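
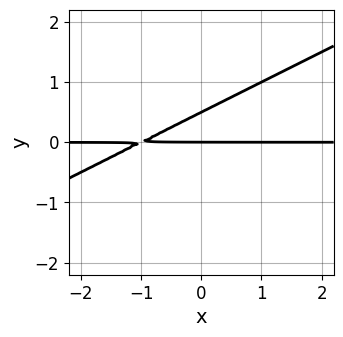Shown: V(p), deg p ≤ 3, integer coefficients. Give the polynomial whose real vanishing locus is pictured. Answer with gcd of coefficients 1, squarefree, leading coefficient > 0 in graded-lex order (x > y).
x*y - 2*y^2 + y

First, deg p = 2. A generic line meets the curve in up to 2 points.
Then, reading off the gridlines: it meets the y-axis at y = 0 (among the integer gridlines); every point of the x-axis in the box is on the curve.
Finally, assembling these constraints gives the stated polynomial.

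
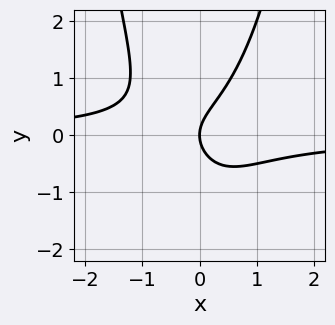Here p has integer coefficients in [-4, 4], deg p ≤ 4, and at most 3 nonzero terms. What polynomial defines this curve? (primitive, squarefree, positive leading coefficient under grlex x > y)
The degree is 3 — no degree-2 curve has this shape.
Observable constraints: one x-axis crossing is at x = 0; it meets the y-axis at y = 0 (among the integer gridlines).
The integer polynomial consistent with all of this is the stated p.

3*x^2*y - 2*y^2 + 2*x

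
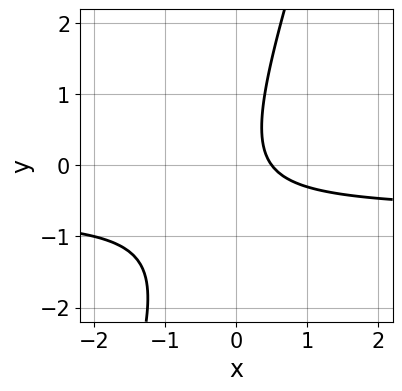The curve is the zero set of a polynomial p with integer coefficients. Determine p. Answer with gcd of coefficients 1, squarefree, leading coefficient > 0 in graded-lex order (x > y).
First, deg p = 2. The shape is more complex than any degree-1 curve.
Next, observable constraints: no y-intercept at any integer in the box.
Finally, solving for integer coefficients yields p as stated.

3*x*y - y^2 + 2*x - 1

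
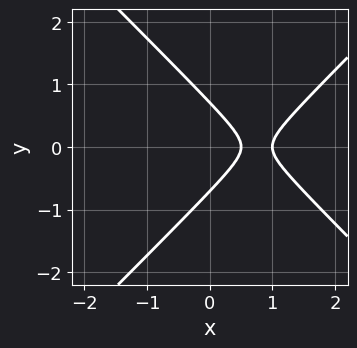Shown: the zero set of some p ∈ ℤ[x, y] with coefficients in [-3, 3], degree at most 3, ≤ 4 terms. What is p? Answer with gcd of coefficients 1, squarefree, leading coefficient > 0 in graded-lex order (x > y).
2*x^2 - 2*y^2 - 3*x + 1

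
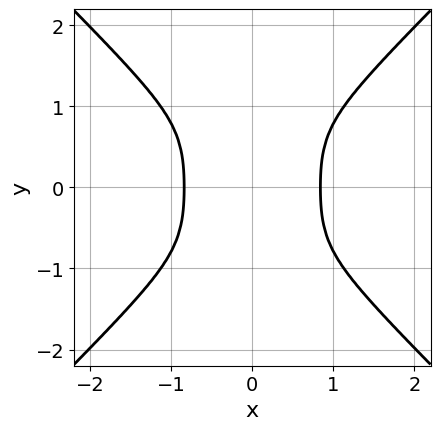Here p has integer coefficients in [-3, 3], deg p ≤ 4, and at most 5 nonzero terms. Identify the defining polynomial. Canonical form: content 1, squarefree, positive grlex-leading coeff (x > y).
2*x^4 - x^2*y^2 - y^4 - 1

First, degree: the shape is more complex than any degree-3 curve, so deg p = 4.
Next, symmetries: mirror symmetry y ↦ −y ⇒ only even powers of y; the x ↦ −x reflection is a symmetry, so x appears only in even powers.
Next, checking where it meets the axes: it misses every integer gridline on the y-axis.
Finally, putting this together gives p.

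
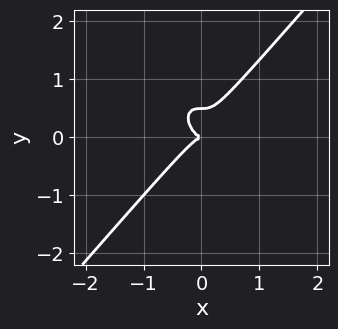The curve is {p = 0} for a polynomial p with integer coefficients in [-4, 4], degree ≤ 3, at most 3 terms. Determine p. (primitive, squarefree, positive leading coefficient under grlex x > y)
3*x^3 - 2*y^3 + y^2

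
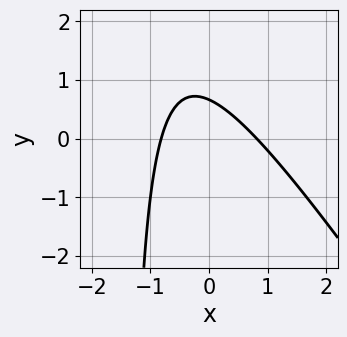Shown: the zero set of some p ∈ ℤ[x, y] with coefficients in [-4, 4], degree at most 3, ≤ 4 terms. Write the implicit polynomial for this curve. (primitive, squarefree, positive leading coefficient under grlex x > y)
1. The degree is 2 — a generic line meets the curve in up to 2 points.
2. Matching integer coefficients to the picture gives p.

3*x^2 + 2*x*y + 3*y - 2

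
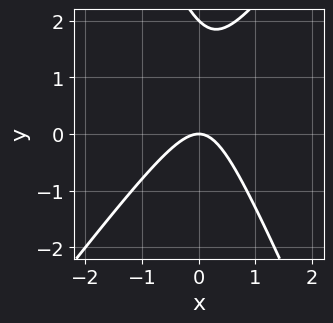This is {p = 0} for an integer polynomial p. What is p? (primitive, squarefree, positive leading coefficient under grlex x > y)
3*x^2 - x*y - y^2 + 2*y

1. The degree is 2 — a generic line meets the curve in up to 2 points.
2. From the axis intercepts and sections: it crosses the x-axis at the gridline x = 0; among the integer gridlines, it crosses the y-axis at y ∈ {0, 2}.
3. Assembling these constraints gives the stated polynomial.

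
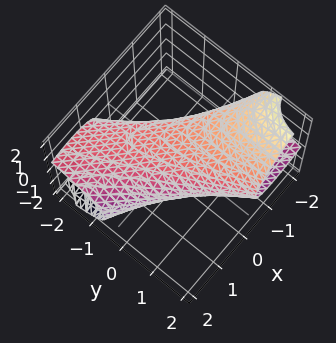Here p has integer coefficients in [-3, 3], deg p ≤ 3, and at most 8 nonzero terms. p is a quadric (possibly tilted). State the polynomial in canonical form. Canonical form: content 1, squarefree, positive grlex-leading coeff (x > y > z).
1. The degree is 2 — the shape is more complex than any degree-1 surface.
2. Checking where it meets the axes: the x-axis gridline crossings are at x ∈ {-1, 1}.
3. Together with the visible shape, these determine p as stated.

2*x^2 + 3*x*y + 3*x*z + y^2 + 3*z^2 - 2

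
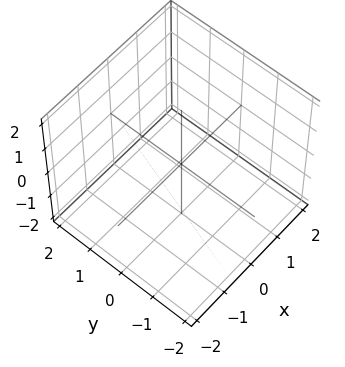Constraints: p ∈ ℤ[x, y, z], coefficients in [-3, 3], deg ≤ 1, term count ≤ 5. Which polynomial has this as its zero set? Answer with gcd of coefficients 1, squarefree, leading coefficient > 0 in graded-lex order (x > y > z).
(a) deg p = 1.
(b) From the axis intercepts and sections: it meets the y-axis at y = 2 (among the integer gridlines); one z-axis crossing is at z = -2.
(c) Matching integer coefficients to the picture gives p.

3*x - y + z + 2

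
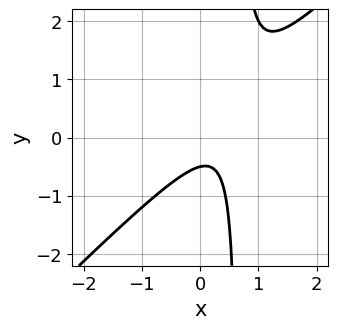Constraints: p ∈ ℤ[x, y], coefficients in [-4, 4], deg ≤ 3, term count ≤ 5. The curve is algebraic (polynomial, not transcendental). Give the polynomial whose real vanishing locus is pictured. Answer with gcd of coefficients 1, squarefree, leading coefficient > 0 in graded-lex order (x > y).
3*x^2 - 3*x*y - 2*x + 2*y + 1

First, the degree is 2 — the shape is more complex than any degree-1 curve.
Then, against the integer gridlines: the curve avoids every integer x-axis point in the box.
Finally, solving for integer coefficients yields p as stated.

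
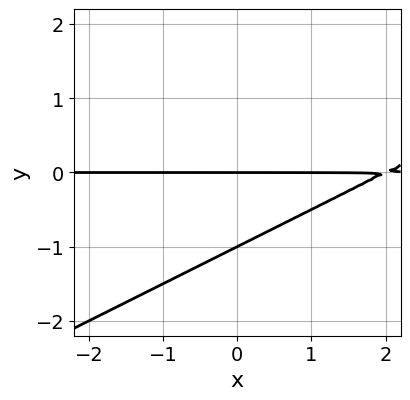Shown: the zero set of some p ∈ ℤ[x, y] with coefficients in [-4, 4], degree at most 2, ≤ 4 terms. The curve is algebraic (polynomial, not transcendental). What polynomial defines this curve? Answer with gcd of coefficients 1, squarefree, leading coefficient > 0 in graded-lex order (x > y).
x*y - 2*y^2 - 2*y

(a) Degree: no degree-1 curve has this shape, so deg p = 2.
(b) From the visible intercepts: every point of the x-axis in the box is on the curve; the y-axis gridline crossings are at y ∈ {-1, 0}.
(c) Fitting integer coefficients to these (and the overall shape) gives p.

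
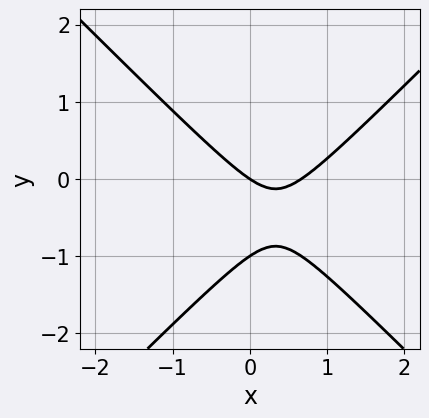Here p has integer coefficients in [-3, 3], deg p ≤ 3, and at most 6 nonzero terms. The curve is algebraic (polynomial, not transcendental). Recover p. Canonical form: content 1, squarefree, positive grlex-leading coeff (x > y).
1. Degree: no degree-1 curve has this shape, so deg p = 2.
2. Reading off the gridlines: among the integer gridlines, it crosses the y-axis at y ∈ {-1, 0}; it crosses the x-axis at the gridline x = 0.
3. Matching integer coefficients to the picture gives p.

3*x^2 - 3*y^2 - 2*x - 3*y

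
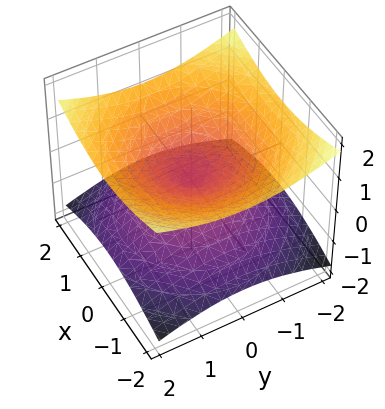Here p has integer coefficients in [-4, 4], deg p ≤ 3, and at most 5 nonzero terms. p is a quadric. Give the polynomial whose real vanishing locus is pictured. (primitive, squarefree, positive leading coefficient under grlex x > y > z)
x^2 + y^2 - 3*z^2

1. Degree: two nappes meeting at a single point; a quadric, so deg p = 2.
2. Symmetries: the surface is invariant under rotation about z: p = q(x² + y², z); it's symmetric under z → −z, forcing even powers of z.
3. From the visible intercepts: it crosses the z-axis at the gridline z = 0; it crosses the y-axis at the gridline y = 0.
4. Putting this together gives p.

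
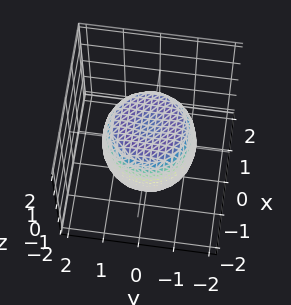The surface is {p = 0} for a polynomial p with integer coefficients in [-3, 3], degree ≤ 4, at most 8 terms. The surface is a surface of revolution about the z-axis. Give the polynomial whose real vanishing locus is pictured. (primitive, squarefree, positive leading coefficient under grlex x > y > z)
x^4 + 2*x^2*y^2 + y^4 - x^2 - y^2 + z^2 - 1

1. The degree is 4 — the shape is more complex than any degree-3 surface.
2. Symmetry: the z-axis is an axis of rotation, so x and y enter only as x² + y².
3. From the axis intercepts and sections: the z-axis gridline crossings are at z ∈ {-1, 1}; a circular section at z = 1 has radius exactly 1.
4. The integer polynomial consistent with all of this is the stated p.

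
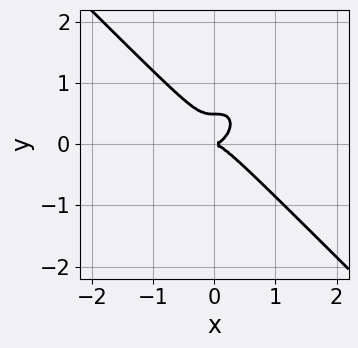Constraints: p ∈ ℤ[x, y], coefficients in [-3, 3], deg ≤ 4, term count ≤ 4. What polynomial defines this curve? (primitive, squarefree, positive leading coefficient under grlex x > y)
2*x^3 + 2*y^3 - y^2

(a) deg p = 3.
(b) From the visible intercepts: one x-axis crossing is at x = 0; it meets the y-axis at y = 0 (among the integer gridlines).
(c) Matching integer coefficients to the picture gives p.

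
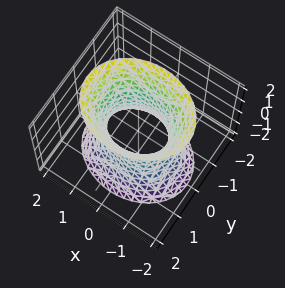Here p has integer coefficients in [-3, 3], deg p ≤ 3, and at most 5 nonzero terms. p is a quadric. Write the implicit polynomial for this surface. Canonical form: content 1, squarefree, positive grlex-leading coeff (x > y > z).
(a) The degree is 2 — an hourglass — one-sheet hyperboloid; a quadric.
(b) Symmetries: the y ↦ −y reflection is a symmetry, so y appears only in even powers; the z ↦ −z reflection is a symmetry, so z appears only in even powers; the x ↦ −x reflection is a symmetry, so x appears only in even powers.
(c) From the axis intercepts and sections: it misses every integer gridline on the z-axis; the x-axis gridline crossings are at x ∈ {-1, 1}.
(d) Together with the visible shape, these determine p as stated.

2*x^2 + 3*y^2 - z^2 - 2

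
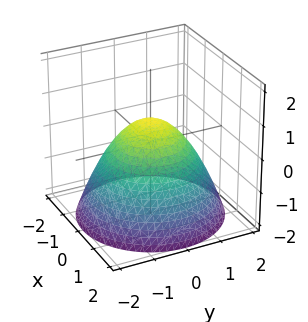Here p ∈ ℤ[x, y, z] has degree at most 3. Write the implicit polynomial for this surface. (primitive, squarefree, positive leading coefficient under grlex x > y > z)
Degree: no degree-1 surface has this shape, so deg p = 2.
By symmetry, the z-axis is an axis of rotation, so x and y enter only as x² + y².
Checking where it meets the axes: the x-axis gridline crossings are at x ∈ {-1, 1}; a circular section at z = 0 has radius exactly 1.
Assembling these constraints gives the stated polynomial.

2*x^2 + 2*y^2 + 3*z - 2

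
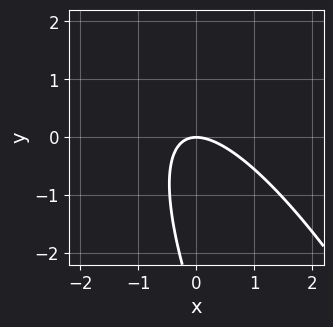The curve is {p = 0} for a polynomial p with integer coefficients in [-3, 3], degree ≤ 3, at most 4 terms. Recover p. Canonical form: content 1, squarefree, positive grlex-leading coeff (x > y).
3*x^2 + 3*x*y + y^2 + 3*y

1. The degree is 2 — the shape is more complex than any degree-1 curve.
2. Reading off the gridlines: one x-axis crossing is at x = 0; it meets the y-axis at y = 0 (among the integer gridlines).
3. The integer polynomial consistent with all of this is the stated p.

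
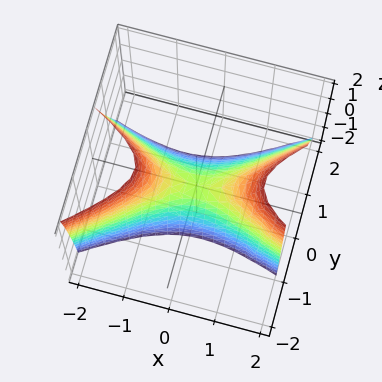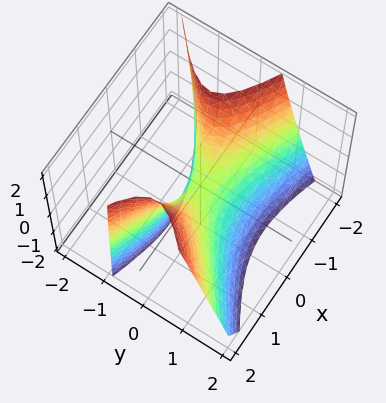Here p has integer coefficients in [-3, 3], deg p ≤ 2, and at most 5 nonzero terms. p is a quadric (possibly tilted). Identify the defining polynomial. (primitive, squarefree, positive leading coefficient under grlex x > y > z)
x^2 + x*y - 3*y^2 - y*z - z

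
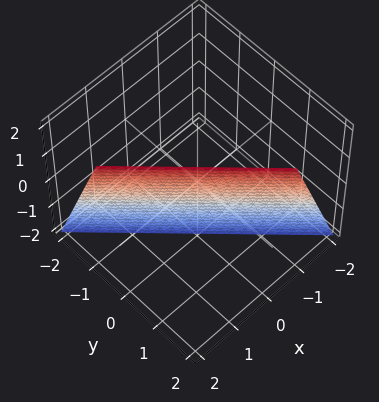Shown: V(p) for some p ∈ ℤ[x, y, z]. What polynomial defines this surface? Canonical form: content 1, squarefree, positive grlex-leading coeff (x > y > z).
3*x + 3*y - z - 2

First, the degree is 1 — every cross-section is a straight line — this is a plane.
Then, reading off the gridlines: one z-axis crossing is at z = -2.
Finally, matching integer coefficients to the picture gives p.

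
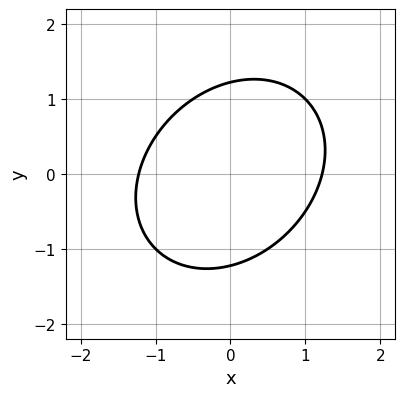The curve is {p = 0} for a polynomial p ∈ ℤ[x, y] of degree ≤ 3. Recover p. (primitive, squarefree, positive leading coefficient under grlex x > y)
1. Degree: the shape is more complex than any degree-1 curve, so deg p = 2.
2. Putting this together gives p.

2*x^2 - x*y + 2*y^2 - 3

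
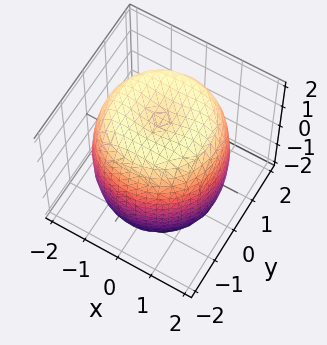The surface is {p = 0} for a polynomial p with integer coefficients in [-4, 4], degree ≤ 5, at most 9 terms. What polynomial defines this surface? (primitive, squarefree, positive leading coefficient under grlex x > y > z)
x^4 + 2*x^2*y^2 + y^4 - 2*x^2 - 2*y^2 + z^2 - 3

(a) Degree: no degree-3 surface has this shape, so deg p = 4.
(b) By symmetry, the z-axis is an axis of rotation, so x and y enter only as x² + y².
(c) Reading off the gridlines: a circular section at z = 1 has radius between 1 and 2.
(d) The integer polynomial consistent with all of this is the stated p.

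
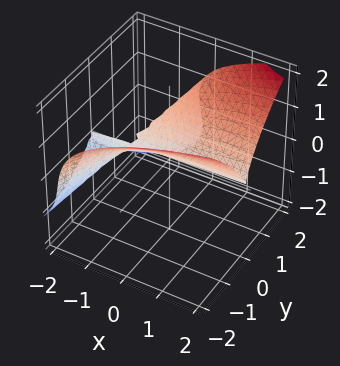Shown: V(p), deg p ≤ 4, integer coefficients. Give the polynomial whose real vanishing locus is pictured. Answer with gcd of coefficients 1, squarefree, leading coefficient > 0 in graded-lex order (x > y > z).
3*x*y^2 - y^3 - 3*z^3 + 3*y^2 + y*z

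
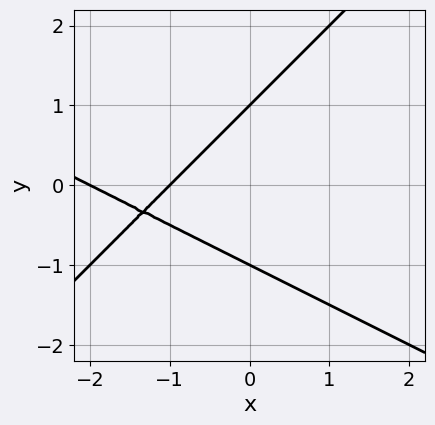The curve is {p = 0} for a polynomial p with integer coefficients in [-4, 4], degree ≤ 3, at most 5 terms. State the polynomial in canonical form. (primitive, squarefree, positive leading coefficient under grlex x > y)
x^2 + x*y - 2*y^2 + 3*x + 2

1. Degree: the shape is more complex than any degree-1 curve, so deg p = 2.
2. Checking where it meets the axes: among the integer gridlines, it crosses the y-axis at y ∈ {-1, 1}; the x-axis gridline crossings are at x ∈ {-2, -1}.
3. Solving for integer coefficients yields p as stated.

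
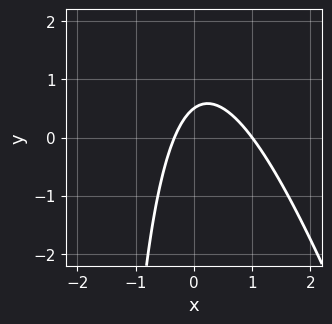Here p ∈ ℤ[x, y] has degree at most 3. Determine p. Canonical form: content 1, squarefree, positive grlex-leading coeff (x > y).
First, degree: the shape is more complex than any degree-1 curve, so deg p = 2.
Then, checking where it meets the axes: it meets the x-axis at x = 1 (among the integer gridlines).
Finally, assembling these constraints gives the stated polynomial.

3*x^2 + x*y - 2*x + 2*y - 1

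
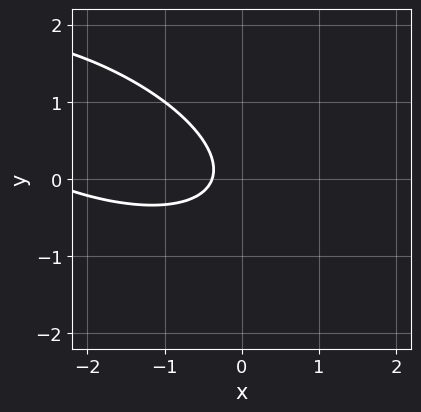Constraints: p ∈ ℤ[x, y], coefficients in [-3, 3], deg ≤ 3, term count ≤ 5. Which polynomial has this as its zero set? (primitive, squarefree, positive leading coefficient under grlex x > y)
x^2 + 2*x*y + 3*y^2 + 3*x + 1

1. deg p = 2. No degree-1 curve has this shape.
2. Against the integer gridlines: no y-intercept at any integer in the box.
3. Assembling these constraints gives the stated polynomial.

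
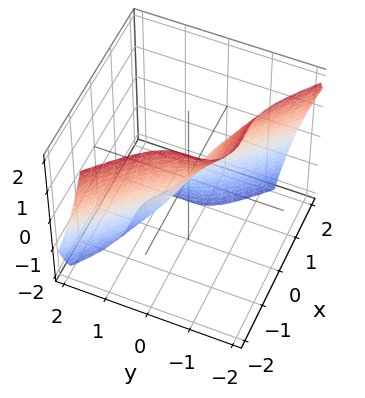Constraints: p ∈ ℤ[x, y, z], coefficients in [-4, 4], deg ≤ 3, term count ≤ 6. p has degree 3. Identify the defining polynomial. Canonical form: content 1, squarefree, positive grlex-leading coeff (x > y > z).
2*x^3 + 3*y^3 + 2*y^2*z + 2*y + z

(a) The degree is 3 — a generic line meets the surface in up to 3 points.
(b) Checking where it meets the axes: it meets the y-axis at y = 0 (among the integer gridlines); it crosses the z-axis at the gridline z = 0; it crosses the x-axis at the gridline x = 0.
(c) Putting this together gives p.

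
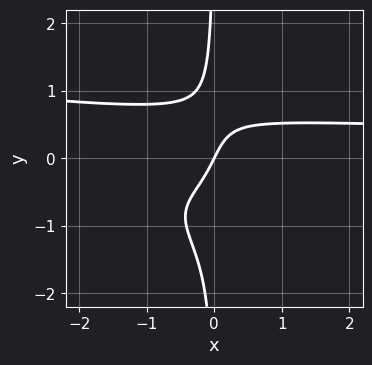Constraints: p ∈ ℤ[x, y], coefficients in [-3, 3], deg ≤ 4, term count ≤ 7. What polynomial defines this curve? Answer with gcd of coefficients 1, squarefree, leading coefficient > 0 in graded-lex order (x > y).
x^2*y^2 + 3*x*y^3 + 3*x*y^2 - 2*x + y

(a) deg p = 4. The shape is more complex than any degree-3 curve.
(b) From the axis intercepts and sections: one x-axis crossing is at x = 0; it meets the y-axis at y = 0 (among the integer gridlines).
(c) Solving for integer coefficients yields p as stated.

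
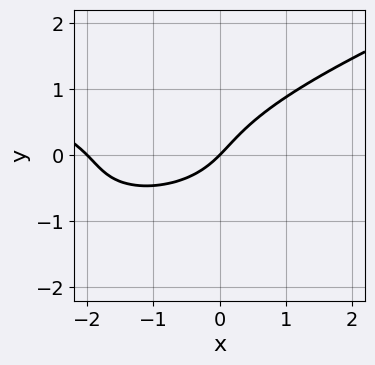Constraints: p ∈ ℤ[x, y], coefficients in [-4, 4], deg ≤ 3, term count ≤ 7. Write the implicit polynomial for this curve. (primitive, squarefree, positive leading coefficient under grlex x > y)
x*y^2 - 3*y^3 + x^2 + 2*x - 2*y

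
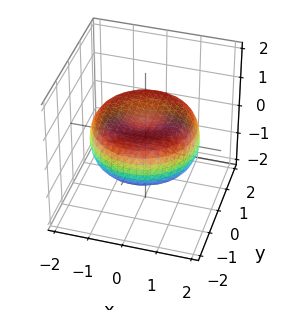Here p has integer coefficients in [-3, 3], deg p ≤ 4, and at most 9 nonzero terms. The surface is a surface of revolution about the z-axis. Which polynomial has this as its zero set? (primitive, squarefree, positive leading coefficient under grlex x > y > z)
(a) deg p = 4. A generic line meets the surface in up to 4 points.
(b) Symmetry: every cross-section ⟂ z is a circle, so x, y appear only via x² + y².
(c) Against the integer gridlines: a circular section at z = 0 has radius between 1 and 2.
(d) These observations pin down the coefficients.

x^4 + 2*x^2*y^2 + y^4 - 2*x^2 - 2*y^2 + 3*z^2 - 1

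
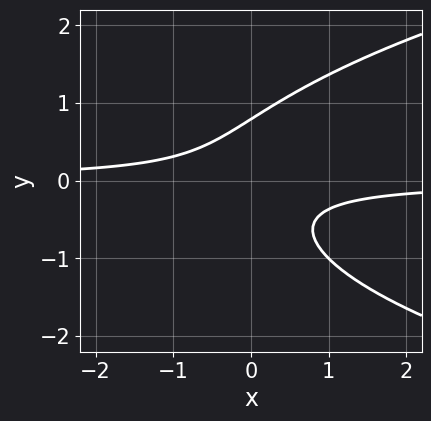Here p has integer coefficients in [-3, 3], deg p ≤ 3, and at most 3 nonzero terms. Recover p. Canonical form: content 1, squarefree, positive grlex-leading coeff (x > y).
1. Degree: the shape is more complex than any degree-2 curve, so deg p = 3.
2. Observable constraints: the curve avoids every integer x-axis point in the box.
3. Assembling these constraints gives the stated polynomial.

2*y^3 - 3*x*y - 1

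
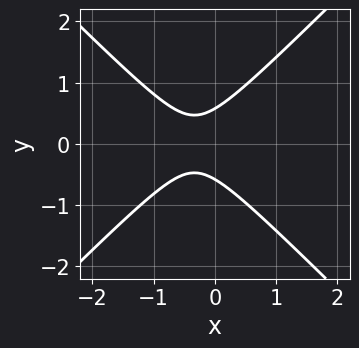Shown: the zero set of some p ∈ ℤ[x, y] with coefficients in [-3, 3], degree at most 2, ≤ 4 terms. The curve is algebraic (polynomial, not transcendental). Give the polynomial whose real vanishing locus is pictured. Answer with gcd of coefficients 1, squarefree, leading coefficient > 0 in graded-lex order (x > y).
3*x^2 - 3*y^2 + 2*x + 1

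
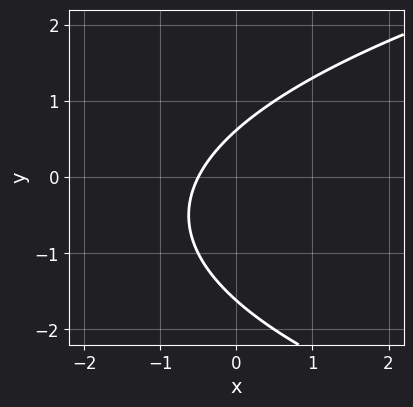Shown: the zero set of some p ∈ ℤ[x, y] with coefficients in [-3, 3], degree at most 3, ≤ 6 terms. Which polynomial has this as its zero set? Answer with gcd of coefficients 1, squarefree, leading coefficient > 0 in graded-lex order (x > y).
y^2 - 2*x + y - 1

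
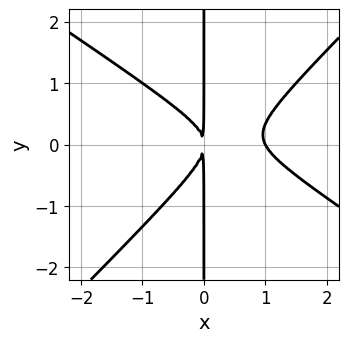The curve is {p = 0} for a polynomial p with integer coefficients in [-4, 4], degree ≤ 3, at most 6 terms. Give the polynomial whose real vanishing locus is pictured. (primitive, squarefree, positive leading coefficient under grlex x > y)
The degree is 3 — the shape is more complex than any degree-2 curve.
From the axis intercepts and sections: the visible y-axis segment lies entirely on the curve; it meets the x-axis at x = 1 (among the integer gridlines).
Together with the visible shape, these determine p as stated.

2*x^3 + x^2*y - 3*x*y^2 - 2*x^2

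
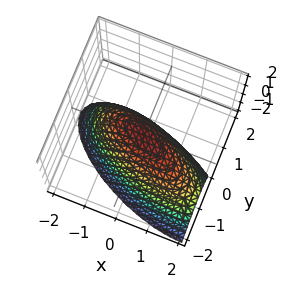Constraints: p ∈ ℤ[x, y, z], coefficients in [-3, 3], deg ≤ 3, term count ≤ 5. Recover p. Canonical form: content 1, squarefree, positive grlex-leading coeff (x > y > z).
x^2 + 2*x*y + 3*y^2 - y*z + 2*z

First, the degree is 2 — a generic line meets the surface in up to 2 points.
Then, reading off the gridlines: one x-axis crossing is at x = 0; it meets the z-axis at z = 0 (among the integer gridlines); it meets the y-axis at y = 0 (among the integer gridlines).
Finally, these observations pin down the coefficients.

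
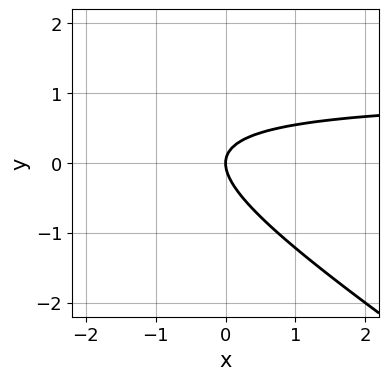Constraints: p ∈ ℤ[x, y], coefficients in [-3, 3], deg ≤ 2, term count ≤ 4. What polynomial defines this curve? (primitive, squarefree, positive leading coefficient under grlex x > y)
2*x*y + 3*y^2 - 2*x

(a) deg p = 2. No degree-1 curve has this shape.
(b) Observable constraints: it meets the x-axis at x = 0 (among the integer gridlines); it meets the y-axis at y = 0 (among the integer gridlines).
(c) Assembling these constraints gives the stated polynomial.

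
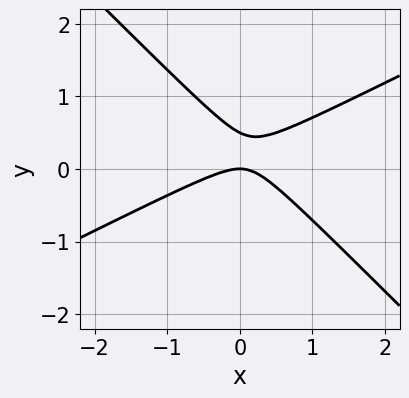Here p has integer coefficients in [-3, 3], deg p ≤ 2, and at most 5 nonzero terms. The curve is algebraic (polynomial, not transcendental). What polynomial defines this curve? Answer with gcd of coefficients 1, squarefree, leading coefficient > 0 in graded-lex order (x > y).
x^2 - x*y - 2*y^2 + y

(a) The degree is 2 — no degree-1 curve has this shape.
(b) Against the integer gridlines: it crosses the y-axis at the gridline y = 0; one x-axis crossing is at x = 0.
(c) Putting this together gives p.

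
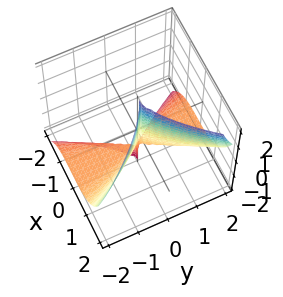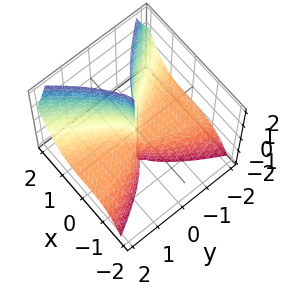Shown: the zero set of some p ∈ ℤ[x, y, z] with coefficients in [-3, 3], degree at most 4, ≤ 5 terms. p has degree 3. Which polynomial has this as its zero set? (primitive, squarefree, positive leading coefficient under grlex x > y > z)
deg p = 3. No degree-2 surface has this shape.
Against the integer gridlines: it crosses the x-axis at the gridline x = 0; the visible z-axis segment lies entirely on the surface; it crosses the y-axis at the gridline y = 0.
Matching integer coefficients to the picture gives p.

x^3 - y^2*z - y^2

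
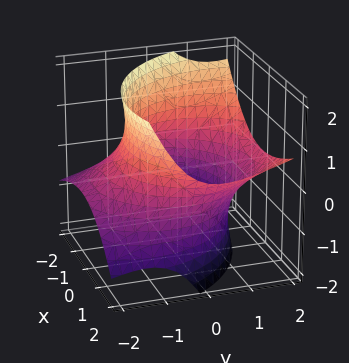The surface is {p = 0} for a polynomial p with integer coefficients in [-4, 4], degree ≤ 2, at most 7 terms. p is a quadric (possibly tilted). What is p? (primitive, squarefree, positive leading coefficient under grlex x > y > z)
First, degree: no degree-1 surface has this shape, so deg p = 2.
Then, checking where it meets the axes: it misses every integer gridline on the z-axis.
Finally, putting this together gives p.

x^2 - x*z + y^2 - 2*y*z - z^2 - 3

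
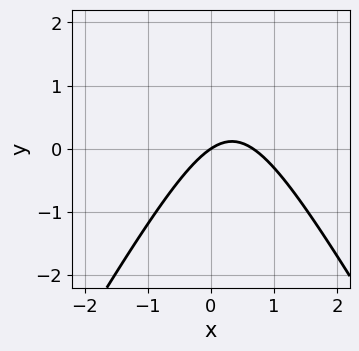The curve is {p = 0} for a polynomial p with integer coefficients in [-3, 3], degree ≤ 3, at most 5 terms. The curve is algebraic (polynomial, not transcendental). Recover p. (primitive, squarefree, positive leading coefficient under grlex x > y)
(a) deg p = 2. A generic line meets the curve in up to 2 points.
(b) Reading off the gridlines: it meets the y-axis at y = 0 (among the integer gridlines); it crosses the x-axis at the gridline x = 0.
(c) Assembling these constraints gives the stated polynomial.

3*x^2 - y^2 - 2*x + 3*y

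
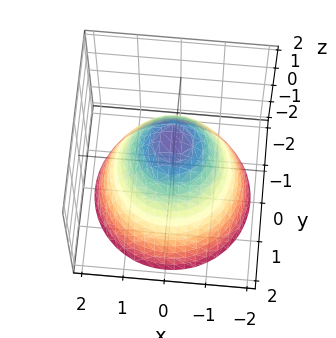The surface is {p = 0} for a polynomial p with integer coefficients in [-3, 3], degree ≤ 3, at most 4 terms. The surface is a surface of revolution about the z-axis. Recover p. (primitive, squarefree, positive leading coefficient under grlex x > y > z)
(a) deg p = 2. No degree-1 surface has this shape.
(b) By symmetry, the surface is invariant under rotation about z: p = q(x² + y², z).
(c) From the visible intercepts: a circular section at z = 0 has radius between 1 and 2.
(d) Assembling these constraints gives the stated polynomial.

2*x^2 + 2*y^2 + 2*z - 3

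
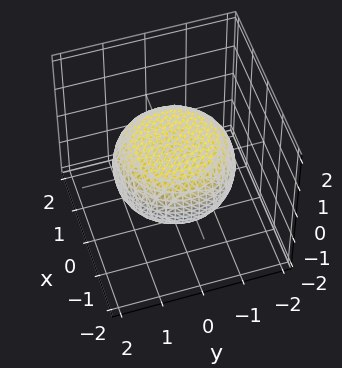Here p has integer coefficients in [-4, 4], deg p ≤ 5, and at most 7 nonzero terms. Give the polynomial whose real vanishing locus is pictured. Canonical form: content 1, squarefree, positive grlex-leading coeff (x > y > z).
x^4 + 2*x^2*y^2 + y^4 - x^2 - y^2 + 3*z^2 - 2

First, deg p = 4. A generic line meets the surface in up to 4 points.
Next, symmetries: rotational symmetry about the z-axis ⇒ p depends on x, y only through x² + y².
Next, reading off the gridlines: a circular section at z = 0 has radius between 1 and 2.
Finally, matching integer coefficients to the picture gives p.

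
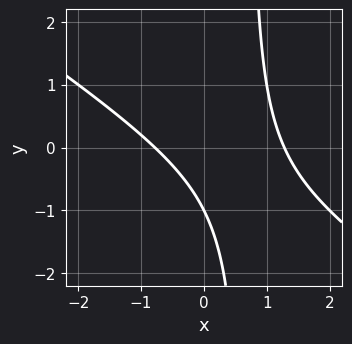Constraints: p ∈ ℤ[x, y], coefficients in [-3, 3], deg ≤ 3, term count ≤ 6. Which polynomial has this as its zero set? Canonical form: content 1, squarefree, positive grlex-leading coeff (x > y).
Degree: the shape is more complex than any degree-1 curve, so deg p = 2.
Against the integer gridlines: it crosses the y-axis at the gridline y = -1.
Assembling these constraints gives the stated polynomial.

2*x^2 + 3*x*y - x - 2*y - 2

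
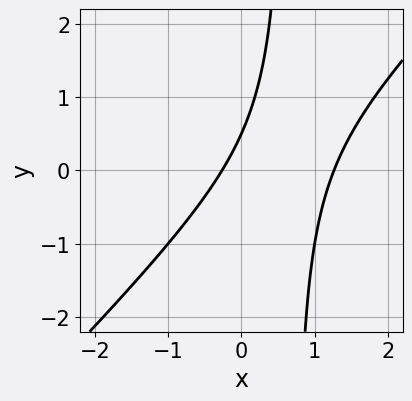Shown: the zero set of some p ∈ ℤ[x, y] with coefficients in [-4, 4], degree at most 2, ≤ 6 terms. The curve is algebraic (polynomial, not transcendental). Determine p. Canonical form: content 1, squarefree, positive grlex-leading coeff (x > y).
1. Degree: a generic line meets the curve in up to 2 points, so deg p = 2.
2. Solving for integer coefficients yields p as stated.

3*x^2 - 3*x*y - 3*x + 2*y - 1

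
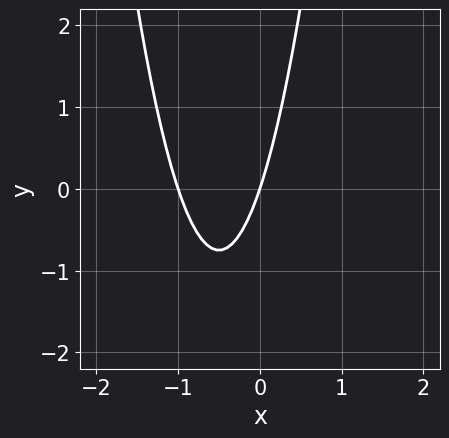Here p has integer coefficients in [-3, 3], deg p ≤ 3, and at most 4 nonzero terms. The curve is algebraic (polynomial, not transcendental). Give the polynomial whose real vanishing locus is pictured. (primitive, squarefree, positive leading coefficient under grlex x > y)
3*x^2 + 3*x - y

Degree: a generic line meets the curve in up to 2 points, so deg p = 2.
From the axis intercepts and sections: the x-axis gridline crossings are at x ∈ {-1, 0}; it crosses the y-axis at the gridline y = 0.
Matching integer coefficients to the picture gives p.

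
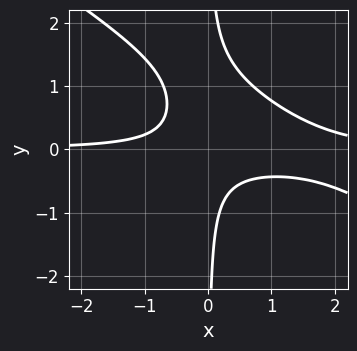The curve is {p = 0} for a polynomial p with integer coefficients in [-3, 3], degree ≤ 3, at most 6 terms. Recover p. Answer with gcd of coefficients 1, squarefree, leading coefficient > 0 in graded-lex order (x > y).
First, the degree is 3 — a generic line meets the curve in up to 3 points.
Then, against the integer gridlines: it misses every integer gridline on the y-axis; no x-intercept at any integer in the box.
Finally, solving for integer coefficients yields p as stated.

2*x^2*y + 3*x*y^2 - 3*x*y - 1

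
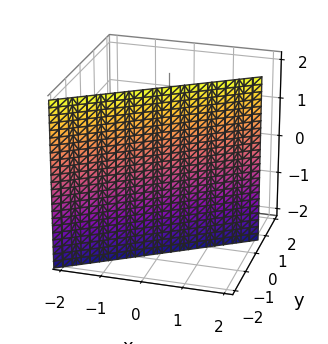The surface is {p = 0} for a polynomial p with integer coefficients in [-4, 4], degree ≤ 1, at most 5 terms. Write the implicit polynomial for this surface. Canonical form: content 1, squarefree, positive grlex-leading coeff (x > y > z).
2*x - 3*y - 2

First, degree: the surface is flat (a plane), so deg p = 1.
Next, from the visible intercepts: no z-intercept at any integer in the box; one x-axis crossing is at x = 1.
Finally, fitting integer coefficients to these (and the overall shape) gives p.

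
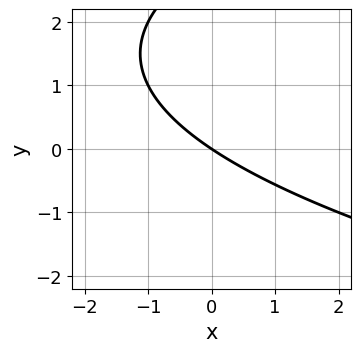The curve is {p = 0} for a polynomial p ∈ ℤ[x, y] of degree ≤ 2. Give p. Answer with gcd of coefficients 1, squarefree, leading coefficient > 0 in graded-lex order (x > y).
y^2 - 2*x - 3*y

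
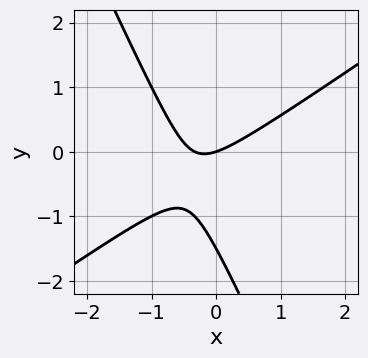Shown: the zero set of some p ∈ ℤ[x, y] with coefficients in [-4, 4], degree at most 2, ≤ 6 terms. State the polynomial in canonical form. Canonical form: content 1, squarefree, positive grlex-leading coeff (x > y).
3*x^2 - 3*x*y - 2*y^2 + x - 3*y

The degree is 2 — the shape is more complex than any degree-1 curve.
Reading off the gridlines: it meets the x-axis at x = 0 (among the integer gridlines); it meets the y-axis at y = 0 (among the integer gridlines).
Putting this together gives p.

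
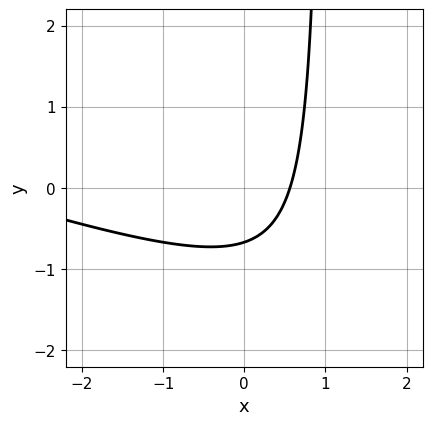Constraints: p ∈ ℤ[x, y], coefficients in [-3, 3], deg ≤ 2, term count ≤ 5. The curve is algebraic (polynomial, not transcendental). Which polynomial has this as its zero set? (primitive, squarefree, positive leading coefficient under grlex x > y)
x^2 + 3*x*y + 3*x - 3*y - 2

The degree is 2 — no degree-1 curve has this shape.
Putting this together gives p.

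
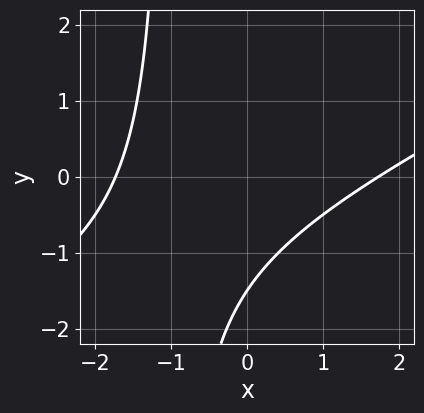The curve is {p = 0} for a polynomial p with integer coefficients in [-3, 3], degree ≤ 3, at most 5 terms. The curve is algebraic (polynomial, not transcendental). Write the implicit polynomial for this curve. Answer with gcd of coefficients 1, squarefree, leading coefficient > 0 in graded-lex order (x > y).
x^2 - 2*x*y - 2*y - 3

deg p = 2. No degree-1 curve has this shape.
Matching integer coefficients to the picture gives p.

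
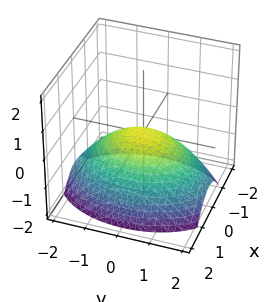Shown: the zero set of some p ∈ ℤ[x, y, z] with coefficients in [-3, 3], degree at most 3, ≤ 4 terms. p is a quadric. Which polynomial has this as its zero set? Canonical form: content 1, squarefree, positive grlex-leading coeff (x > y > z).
2*x^2 + y^2 + 3*z

First, the degree is 2 — a single bowl opening along one axis; a quadric.
Then, symmetries: it's symmetric under x → −x, forcing even powers of x; the y ↦ −y reflection is a symmetry, so y appears only in even powers.
Then, observable constraints: one z-axis crossing is at z = 0; it crosses the y-axis at the gridline y = 0.
Finally, together with the visible shape, these determine p as stated.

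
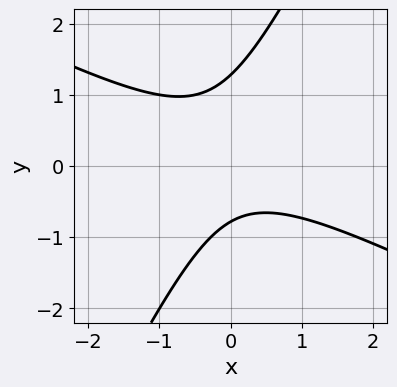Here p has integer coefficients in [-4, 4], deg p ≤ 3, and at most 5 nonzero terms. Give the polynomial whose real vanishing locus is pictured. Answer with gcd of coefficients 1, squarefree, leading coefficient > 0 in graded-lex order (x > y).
(a) The degree is 2 — the shape is more complex than any degree-1 curve.
(b) From the visible intercepts: it misses every integer gridline on the x-axis.
(c) Assembling these constraints gives the stated polynomial.

2*x^2 + 3*x*y - 2*y^2 + y + 2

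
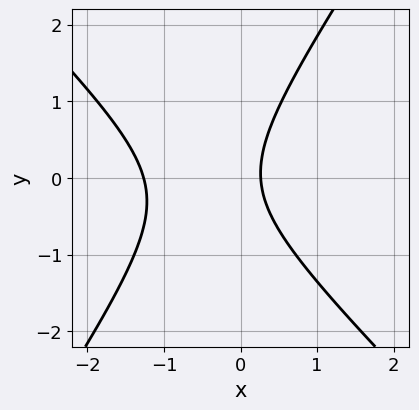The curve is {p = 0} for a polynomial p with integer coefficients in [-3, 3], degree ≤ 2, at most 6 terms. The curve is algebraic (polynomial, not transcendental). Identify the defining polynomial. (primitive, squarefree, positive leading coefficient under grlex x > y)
3*x^2 + x*y - 2*y^2 + 3*x - 1

(a) The degree is 2 — a generic line meets the curve in up to 2 points.
(b) Observable constraints: it misses every integer gridline on the y-axis.
(c) Together with the visible shape, these determine p as stated.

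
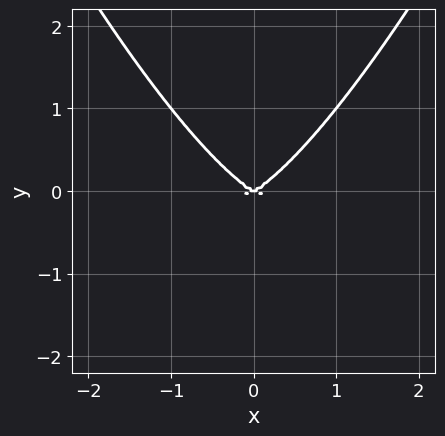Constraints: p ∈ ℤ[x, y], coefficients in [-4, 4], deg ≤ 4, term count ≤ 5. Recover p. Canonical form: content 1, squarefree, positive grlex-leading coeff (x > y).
2*x^4 + x^2*y - 3*y^3

First, the degree is 4 — no degree-3 curve has this shape.
Then, symmetries: the x ↦ −x reflection is a symmetry, so x appears only in even powers.
Then, reading off the gridlines: one x-axis crossing is at x = 0; it crosses the y-axis at the gridline y = 0.
Finally, assembling these constraints gives the stated polynomial.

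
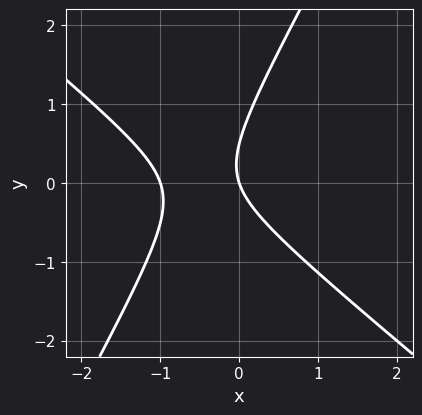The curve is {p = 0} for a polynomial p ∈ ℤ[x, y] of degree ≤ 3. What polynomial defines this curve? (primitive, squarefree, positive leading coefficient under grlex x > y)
3*x^2 + 2*x*y - 2*y^2 + 3*x + y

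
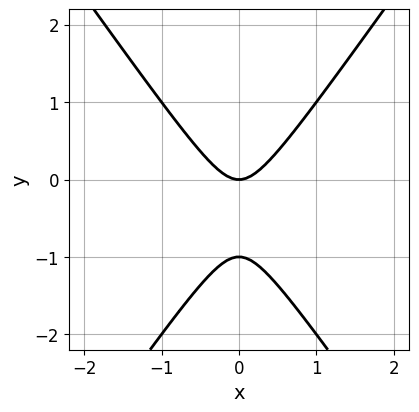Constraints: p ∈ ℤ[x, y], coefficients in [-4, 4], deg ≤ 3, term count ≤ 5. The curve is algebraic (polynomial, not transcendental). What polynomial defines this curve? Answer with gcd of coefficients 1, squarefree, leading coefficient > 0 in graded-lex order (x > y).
First, degree: no degree-1 curve has this shape, so deg p = 2.
Next, symmetries: mirror symmetry x ↦ −x ⇒ only even powers of x.
Next, from the axis intercepts and sections: one x-axis crossing is at x = 0; among the integer gridlines, it crosses the y-axis at y ∈ {-1, 0}.
Finally, putting this together gives p.

2*x^2 - y^2 - y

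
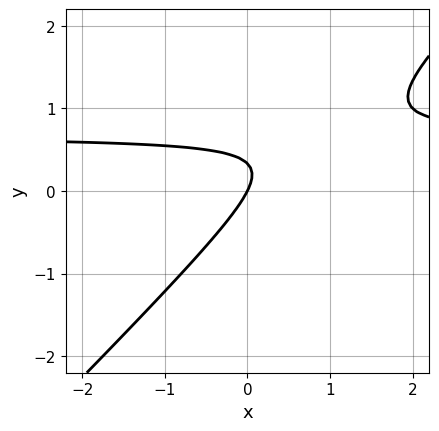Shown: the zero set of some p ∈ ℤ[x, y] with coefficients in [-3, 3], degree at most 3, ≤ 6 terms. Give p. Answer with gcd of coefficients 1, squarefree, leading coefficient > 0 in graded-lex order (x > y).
3*x*y - 3*y^2 - 2*x + y

The degree is 2 — the shape is more complex than any degree-1 curve.
Reading off the gridlines: one x-axis crossing is at x = 0; it crosses the y-axis at the gridline y = 0.
Matching integer coefficients to the picture gives p.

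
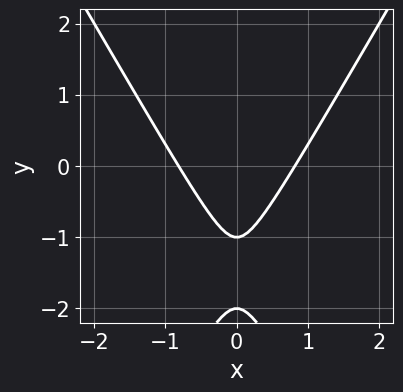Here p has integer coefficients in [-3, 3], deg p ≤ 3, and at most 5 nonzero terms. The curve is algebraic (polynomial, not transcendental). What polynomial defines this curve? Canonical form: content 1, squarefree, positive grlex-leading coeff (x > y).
deg p = 2. No degree-1 curve has this shape.
Symmetries: the x ↦ −x reflection is a symmetry, so x appears only in even powers.
Reading off the gridlines: among the integer gridlines, it crosses the y-axis at y ∈ {-2, -1}.
The integer polynomial consistent with all of this is the stated p.

3*x^2 - y^2 - 3*y - 2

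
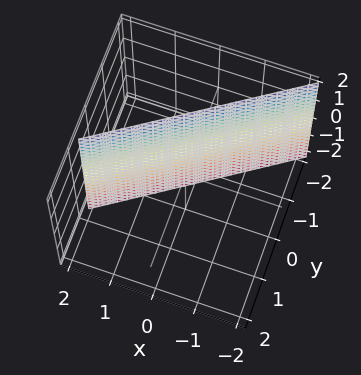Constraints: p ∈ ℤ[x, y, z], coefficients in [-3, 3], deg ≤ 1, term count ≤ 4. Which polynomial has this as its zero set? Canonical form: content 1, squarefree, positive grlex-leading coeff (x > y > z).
2*x - 3*y - 2

1. The degree is 1 — the surface is flat (a plane).
2. Checking where it meets the axes: it misses every integer gridline on the z-axis; one x-axis crossing is at x = 1.
3. Solving for integer coefficients yields p as stated.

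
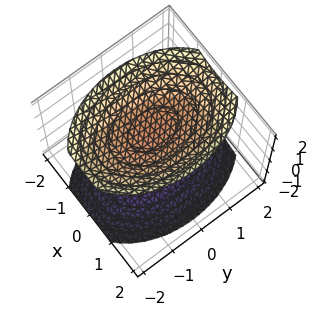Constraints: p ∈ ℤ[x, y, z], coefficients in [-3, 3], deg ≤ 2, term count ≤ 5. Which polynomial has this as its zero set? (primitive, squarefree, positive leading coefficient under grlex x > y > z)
2*x^2 + y^2 - 2*z^2 + 3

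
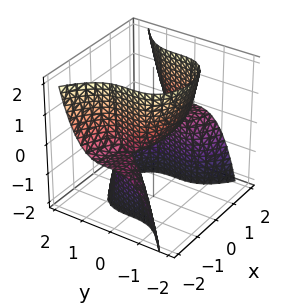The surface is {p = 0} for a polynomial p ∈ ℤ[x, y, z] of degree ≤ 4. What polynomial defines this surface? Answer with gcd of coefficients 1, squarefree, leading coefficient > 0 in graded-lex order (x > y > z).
2*x^2*z - 3*y^3 - 3*z

First, deg p = 3.
Then, from the axis intercepts and sections: every point of the x-axis in the box is on the surface; it crosses the y-axis at the gridline y = 0.
Finally, fitting integer coefficients to these (and the overall shape) gives p.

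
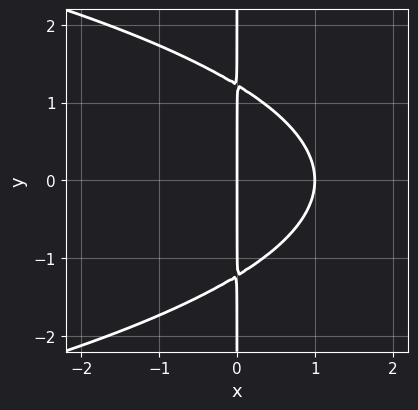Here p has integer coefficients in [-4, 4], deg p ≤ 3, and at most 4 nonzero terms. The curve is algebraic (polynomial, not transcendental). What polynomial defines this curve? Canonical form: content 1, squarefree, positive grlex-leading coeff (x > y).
2*x*y^2 + 3*x^2 - 3*x

First, deg p = 3. No degree-2 curve has this shape.
Next, symmetries: it's symmetric under y → −y, forcing even powers of y.
Then, from the axis intercepts and sections: among the integer gridlines, it crosses the x-axis at x ∈ {0, 1}; the visible y-axis segment lies entirely on the curve.
Finally, matching integer coefficients to the picture gives p.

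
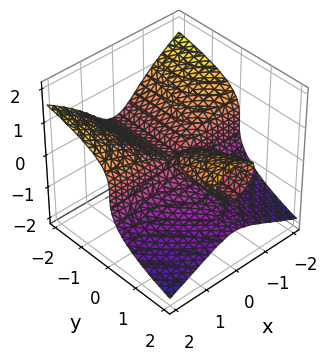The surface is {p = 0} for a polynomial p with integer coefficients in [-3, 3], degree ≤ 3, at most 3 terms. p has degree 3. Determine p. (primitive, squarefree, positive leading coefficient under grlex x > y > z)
1. Degree: the shape is more complex than any degree-2 surface, so deg p = 3.
2. From the visible intercepts: one z-axis crossing is at z = 0; every point of the y-axis in the box is on the surface.
3. Fitting integer coefficients to these (and the overall shape) gives p.

x^2*y + 2*z^3 - y*z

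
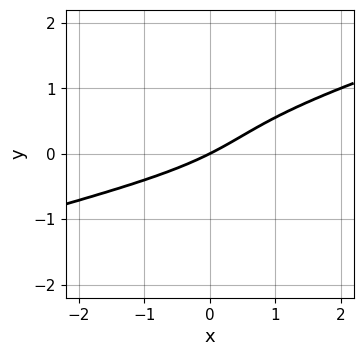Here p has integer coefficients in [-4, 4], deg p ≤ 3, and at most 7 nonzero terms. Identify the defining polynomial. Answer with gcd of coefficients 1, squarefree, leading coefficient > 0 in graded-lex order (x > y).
(a) deg p = 3.
(b) From the visible intercepts: one x-axis crossing is at x = 0; one y-axis crossing is at y = 0.
(c) These observations pin down the coefficients.

x*y^2 - 3*y^3 + y^2 + x - 2*y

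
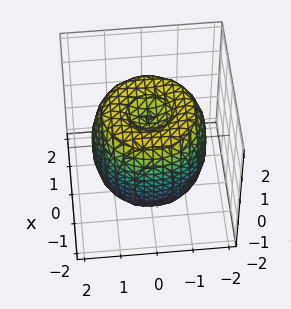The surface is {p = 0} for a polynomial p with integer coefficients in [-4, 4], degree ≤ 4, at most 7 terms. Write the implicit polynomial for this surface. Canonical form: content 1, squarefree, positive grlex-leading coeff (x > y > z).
First, deg p = 4. A generic line meets the surface in up to 4 points.
Then, by symmetry, the z-axis is an axis of rotation, so x and y enter only as x² + y².
Next, checking where it meets the axes: among the integer gridlines, it crosses the z-axis at z ∈ {-1, 1}; a circular section at z = -1 has radius between 1 and 2.
Finally, matching integer coefficients to the picture gives p.

x^4 + 2*x^2*y^2 + y^4 - 2*x^2 - 2*y^2 + z^2 - 1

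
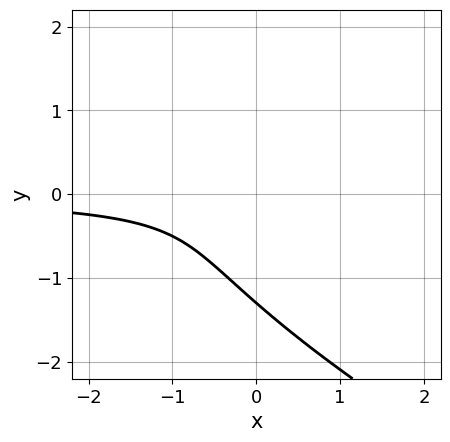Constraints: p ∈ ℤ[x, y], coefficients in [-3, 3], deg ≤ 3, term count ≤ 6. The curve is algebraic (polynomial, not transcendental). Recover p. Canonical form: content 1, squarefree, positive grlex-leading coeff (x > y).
First, the degree is 3 — a generic line meets the curve in up to 3 points.
Next, from the visible intercepts: the curve avoids every integer x-axis point in the box.
Finally, matching integer coefficients to the picture gives p.

x*y^2 + 2*y^3 - 2*x*y + 2*y^2 + 1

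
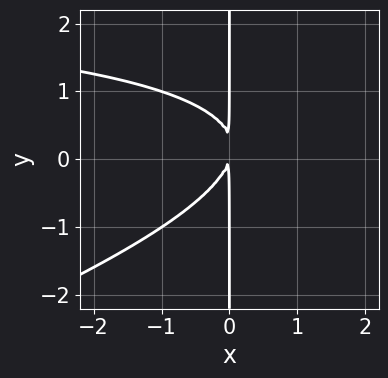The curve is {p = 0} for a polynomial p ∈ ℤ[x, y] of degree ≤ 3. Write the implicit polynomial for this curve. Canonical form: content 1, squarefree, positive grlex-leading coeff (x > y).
1. deg p = 3. No degree-2 curve has this shape.
2. From the axis intercepts and sections: every point of the y-axis in the box is on the curve.
3. Together with the visible shape, these determine p as stated.

x^2*y - 3*x*y^2 - 3*x^2 + x*y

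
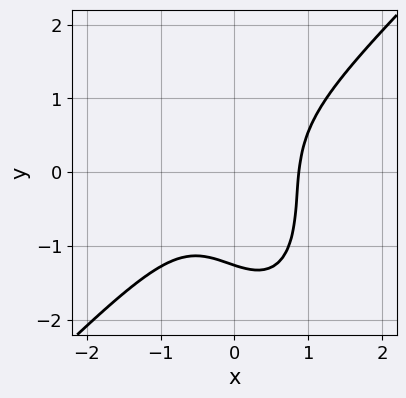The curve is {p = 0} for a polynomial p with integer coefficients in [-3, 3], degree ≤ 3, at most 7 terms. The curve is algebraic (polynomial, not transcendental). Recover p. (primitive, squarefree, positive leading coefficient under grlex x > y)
3*x^3 - x^2*y - x*y^2 - y^3 - 2

1. Degree: a generic line meets the curve in up to 3 points, so deg p = 3.
2. Matching integer coefficients to the picture gives p.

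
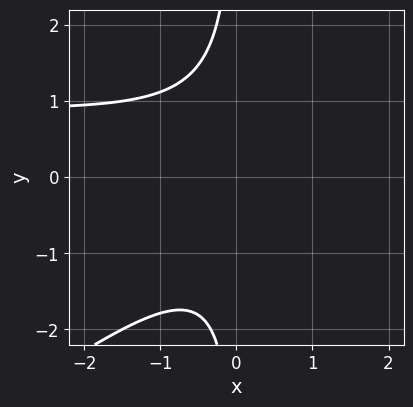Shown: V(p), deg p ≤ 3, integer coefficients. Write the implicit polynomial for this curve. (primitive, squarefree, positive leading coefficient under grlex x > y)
2*x^2*y - 3*x*y^2 - 2*x^2 + x - 3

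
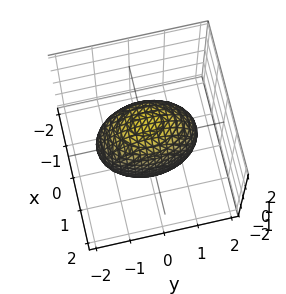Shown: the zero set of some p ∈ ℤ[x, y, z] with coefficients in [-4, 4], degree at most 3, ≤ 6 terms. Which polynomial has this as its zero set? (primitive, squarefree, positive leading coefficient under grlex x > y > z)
1. The degree is 2 — bounded and convex; a quadric.
2. Symmetries: mirror symmetry y ↦ −y ⇒ only even powers of y; it's symmetric under x → −x, forcing even powers of x; the z ↦ −z reflection is a symmetry, so z appears only in even powers.
3. From the axis intercepts and sections: the x-axis gridline crossings are at x ∈ {-1, 1}.
4. Fitting integer coefficients to these (and the overall shape) gives p.

2*x^2 + y^2 + z^2 - 2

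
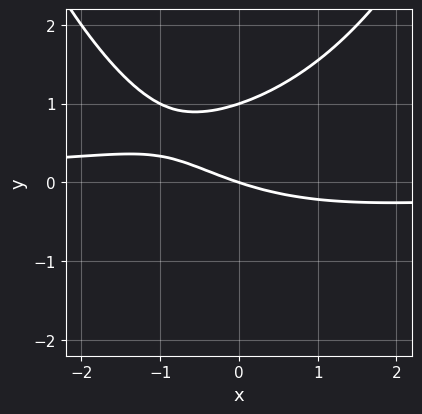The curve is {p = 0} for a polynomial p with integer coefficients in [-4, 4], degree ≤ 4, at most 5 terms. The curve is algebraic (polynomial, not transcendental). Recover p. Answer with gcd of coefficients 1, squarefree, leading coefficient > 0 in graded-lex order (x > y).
x^2*y - 3*y^2 + x + 3*y

First, degree: no degree-2 curve has this shape, so deg p = 3.
Then, against the integer gridlines: the y-axis gridline crossings are at y ∈ {0, 1}; it crosses the x-axis at the gridline x = 0.
Finally, solving for integer coefficients yields p as stated.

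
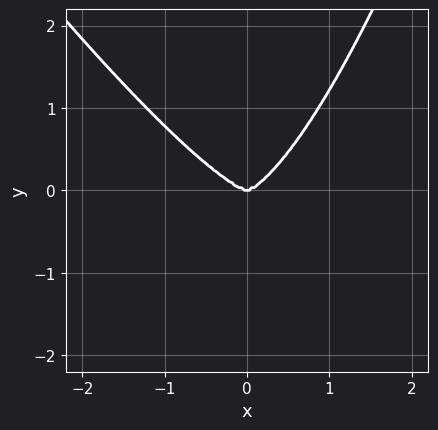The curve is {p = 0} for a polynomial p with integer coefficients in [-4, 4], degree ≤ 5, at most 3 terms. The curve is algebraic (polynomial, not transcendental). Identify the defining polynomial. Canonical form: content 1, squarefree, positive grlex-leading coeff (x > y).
The degree is 4 — no degree-3 curve has this shape.
Reading off the gridlines: one y-axis crossing is at y = 0; one x-axis crossing is at x = 0.
The integer polynomial consistent with all of this is the stated p.

3*x^4 + 2*x^3*y - 3*y^3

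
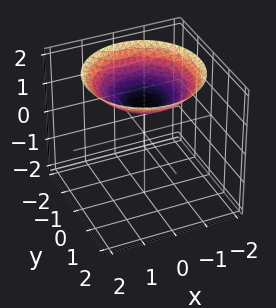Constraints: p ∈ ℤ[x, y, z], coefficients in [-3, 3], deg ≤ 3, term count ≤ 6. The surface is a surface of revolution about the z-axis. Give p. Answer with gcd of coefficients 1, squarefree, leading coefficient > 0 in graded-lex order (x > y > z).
First, the degree is 2 — the shape is more complex than any degree-1 surface.
Then, symmetries: rotational symmetry about the z-axis ⇒ p depends on x, y only through x² + y².
Next, checking where it meets the axes: one z-axis crossing is at z = 1; no x-intercept at any integer in the box.
Finally, fitting integer coefficients to these (and the overall shape) gives p.

x^2 + y^2 - 3*z + 3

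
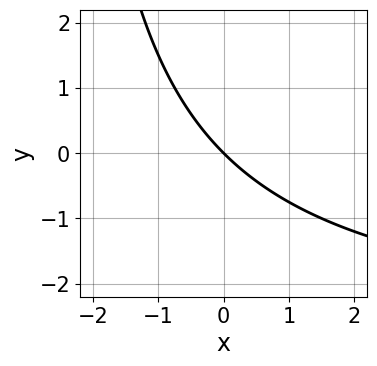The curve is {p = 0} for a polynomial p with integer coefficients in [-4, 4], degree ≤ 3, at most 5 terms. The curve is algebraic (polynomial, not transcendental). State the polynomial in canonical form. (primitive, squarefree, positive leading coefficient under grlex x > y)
x*y + 3*x + 3*y

First, degree: the shape is more complex than any degree-1 curve, so deg p = 2.
Next, checking where it meets the axes: it crosses the y-axis at the gridline y = 0; one x-axis crossing is at x = 0.
Finally, matching integer coefficients to the picture gives p.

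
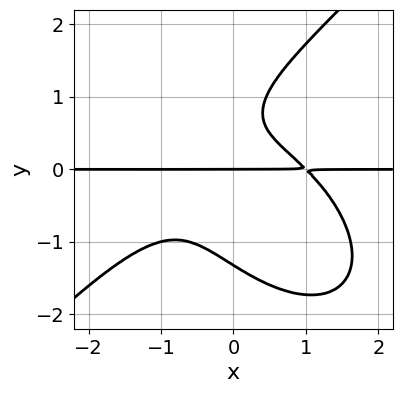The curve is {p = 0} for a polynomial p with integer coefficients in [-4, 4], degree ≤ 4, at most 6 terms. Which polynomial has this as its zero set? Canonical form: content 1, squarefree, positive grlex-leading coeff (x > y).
First, deg p = 4. The shape is more complex than any degree-3 curve.
Next, from the visible intercepts: the visible x-axis segment lies entirely on the curve; one y-axis crossing is at y = 0.
Finally, fitting integer coefficients to these (and the overall shape) gives p.

x^3*y - y^4 + 2*x*y^2 + y^2 - y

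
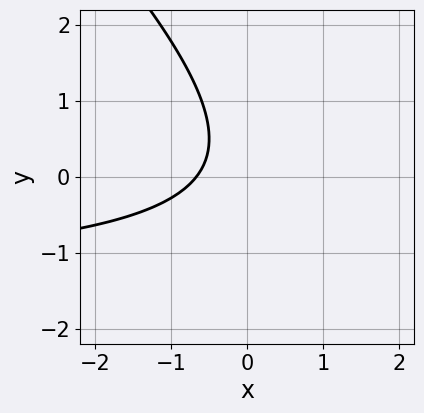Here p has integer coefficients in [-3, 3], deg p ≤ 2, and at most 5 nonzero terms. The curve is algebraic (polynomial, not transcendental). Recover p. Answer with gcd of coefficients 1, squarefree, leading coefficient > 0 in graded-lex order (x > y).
First, deg p = 2. No degree-1 curve has this shape.
Then, observable constraints: the curve avoids every integer y-axis point in the box.
Finally, together with the visible shape, these determine p as stated.

2*x*y + 2*y^2 + 3*x - y + 2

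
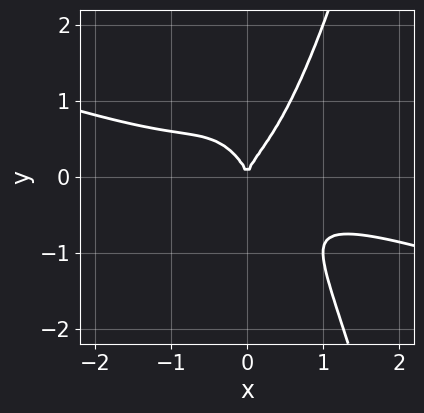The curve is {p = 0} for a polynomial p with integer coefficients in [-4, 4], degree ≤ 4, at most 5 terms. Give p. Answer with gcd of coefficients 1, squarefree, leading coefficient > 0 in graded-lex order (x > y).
First, deg p = 4. The shape is more complex than any degree-3 curve.
Next, checking where it meets the axes: one y-axis crossing is at y = 0; it crosses the x-axis at the gridline x = 0.
Finally, the integer polynomial consistent with all of this is the stated p.

x^4 + 3*x^3*y - y^3 + x^2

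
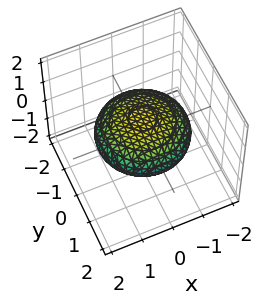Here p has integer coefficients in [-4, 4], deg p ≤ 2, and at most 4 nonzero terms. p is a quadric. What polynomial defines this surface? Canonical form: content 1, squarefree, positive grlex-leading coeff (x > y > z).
(a) Degree: a closed, bounded, convex surface; a quadric, so deg p = 2.
(b) Symmetries: it's symmetric under z → −z, forcing even powers of z; rotational symmetry about the z-axis ⇒ p depends on x, y only through x² + y².
(c) Reading off the gridlines: a circular section at z = 0 has radius between 1 and 2.
(d) The integer polynomial consistent with all of this is the stated p.

x^2 + y^2 + 3*z^2 - 2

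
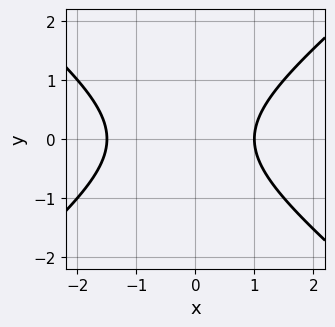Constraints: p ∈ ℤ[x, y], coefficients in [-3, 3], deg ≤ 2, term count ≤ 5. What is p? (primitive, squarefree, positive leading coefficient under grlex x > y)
(a) Degree: the shape is more complex than any degree-1 curve, so deg p = 2.
(b) Symmetries: the y ↦ −y reflection is a symmetry, so y appears only in even powers.
(c) Reading off the gridlines: one x-axis crossing is at x = 1; it misses every integer gridline on the y-axis.
(d) Assembling these constraints gives the stated polynomial.

2*x^2 - 3*y^2 + x - 3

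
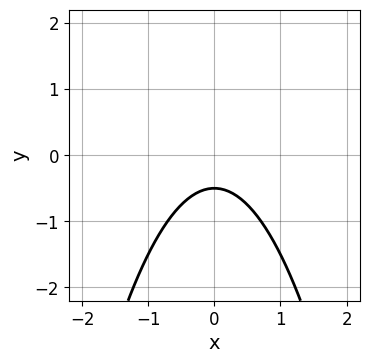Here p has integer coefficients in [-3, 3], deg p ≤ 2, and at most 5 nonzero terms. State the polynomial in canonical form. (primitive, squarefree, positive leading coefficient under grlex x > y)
First, degree: no degree-1 curve has this shape, so deg p = 2.
Then, symmetries: it's symmetric under x → −x, forcing even powers of x.
Then, observable constraints: the curve avoids every integer x-axis point in the box.
Finally, together with the visible shape, these determine p as stated.

2*x^2 + 2*y + 1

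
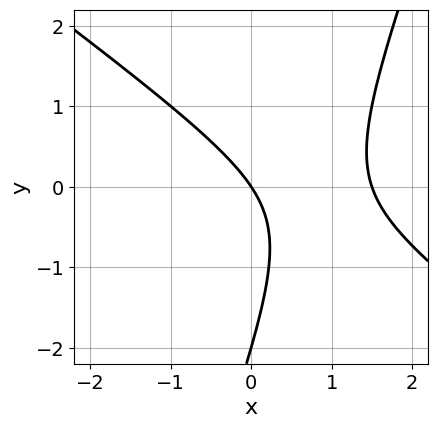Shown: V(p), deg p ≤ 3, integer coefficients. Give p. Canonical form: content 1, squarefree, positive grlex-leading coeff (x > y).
2*x^2 + 2*x*y - y^2 - 3*x - 2*y

1. deg p = 2. A generic line meets the curve in up to 2 points.
2. Checking where it meets the axes: it meets the x-axis at x = 0 (among the integer gridlines); the y-axis gridline crossings are at y ∈ {-2, 0}.
3. Matching integer coefficients to the picture gives p.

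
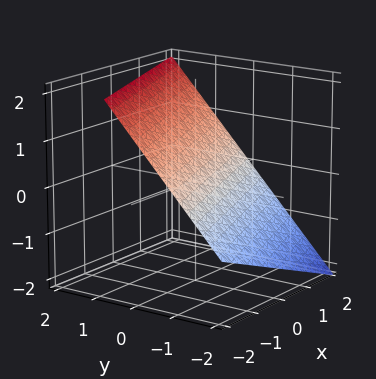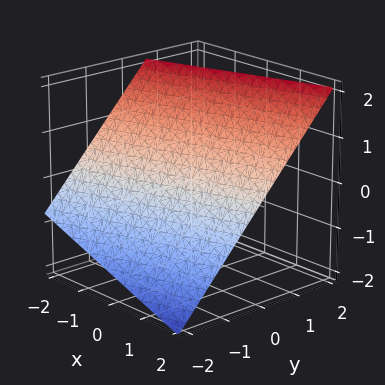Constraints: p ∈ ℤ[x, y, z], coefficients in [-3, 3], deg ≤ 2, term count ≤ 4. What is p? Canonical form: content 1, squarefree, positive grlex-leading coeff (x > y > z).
First, deg p = 1. The surface is flat (a plane).
Then, observable constraints: one x-axis crossing is at x = 2.
Finally, fitting integer coefficients to these (and the overall shape) gives p.

x - 3*y + 3*z - 2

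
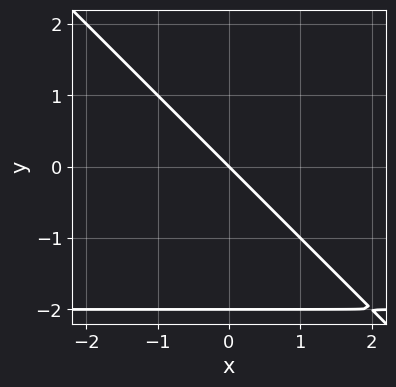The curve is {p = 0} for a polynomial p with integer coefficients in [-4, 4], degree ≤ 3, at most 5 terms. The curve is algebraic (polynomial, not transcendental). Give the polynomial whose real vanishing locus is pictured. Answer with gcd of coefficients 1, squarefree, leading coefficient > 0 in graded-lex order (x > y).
x*y + y^2 + 2*x + 2*y

First, deg p = 2. No degree-1 curve has this shape.
Next, reading off the gridlines: it crosses the x-axis at the gridline x = 0; among the integer gridlines, it crosses the y-axis at y ∈ {-2, 0}.
Finally, these observations pin down the coefficients.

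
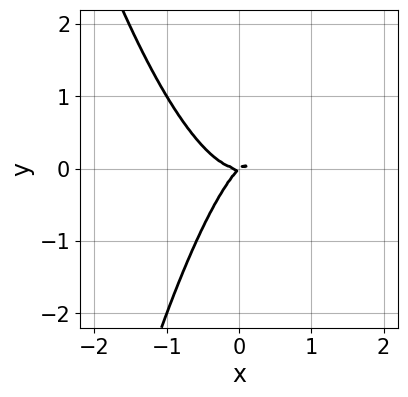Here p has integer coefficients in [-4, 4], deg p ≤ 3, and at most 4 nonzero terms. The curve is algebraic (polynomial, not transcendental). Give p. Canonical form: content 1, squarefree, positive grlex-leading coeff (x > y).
2*x^3 - x*y + y^2

Degree: a generic line meets the curve in up to 3 points, so deg p = 3.
From the axis intercepts and sections: one y-axis crossing is at y = 0; one x-axis crossing is at x = 0.
Fitting integer coefficients to these (and the overall shape) gives p.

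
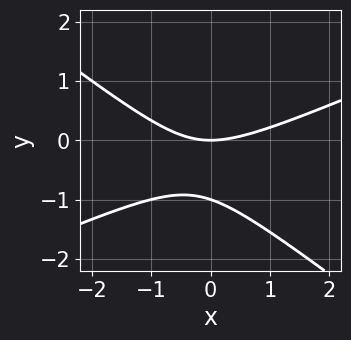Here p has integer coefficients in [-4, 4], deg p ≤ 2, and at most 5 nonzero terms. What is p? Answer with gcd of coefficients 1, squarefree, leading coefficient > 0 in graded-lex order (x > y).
x^2 - x*y - 3*y^2 - 3*y

Degree: a generic line meets the curve in up to 2 points, so deg p = 2.
Observable constraints: it crosses the x-axis at the gridline x = 0; the y-axis gridline crossings are at y ∈ {-1, 0}.
Fitting integer coefficients to these (and the overall shape) gives p.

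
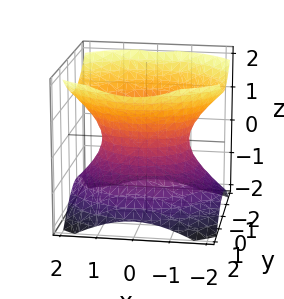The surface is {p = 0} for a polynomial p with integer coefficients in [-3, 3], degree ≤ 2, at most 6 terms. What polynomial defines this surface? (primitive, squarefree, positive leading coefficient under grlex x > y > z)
2*x^2 + 3*y^2 - 3*z^2 - 3

(a) Degree: an hourglass — one-sheet hyperboloid; a quadric, so deg p = 2.
(b) Symmetries: it's symmetric under y → −y, forcing even powers of y; the x ↦ −x reflection is a symmetry, so x appears only in even powers; mirror symmetry z ↦ −z ⇒ only even powers of z.
(c) From the axis intercepts and sections: among the integer gridlines, it crosses the y-axis at y ∈ {-1, 1}; no z-intercept at any integer in the box.
(d) Solving for integer coefficients yields p as stated.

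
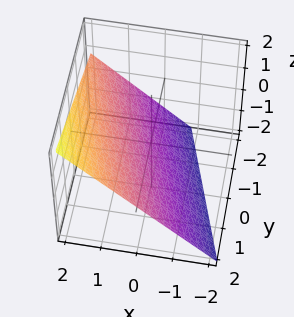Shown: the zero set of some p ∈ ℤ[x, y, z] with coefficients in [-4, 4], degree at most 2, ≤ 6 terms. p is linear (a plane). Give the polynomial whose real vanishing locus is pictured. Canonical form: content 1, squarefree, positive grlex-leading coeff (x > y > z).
1. Degree: every cross-section is a straight line — this is a plane, so deg p = 1.
2. From the axis intercepts and sections: it meets the y-axis at y = 2 (among the integer gridlines).
3. Together with the visible shape, these determine p as stated.

3*x + y - 3*z - 2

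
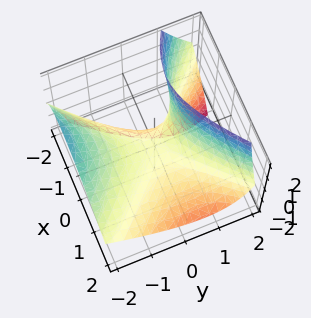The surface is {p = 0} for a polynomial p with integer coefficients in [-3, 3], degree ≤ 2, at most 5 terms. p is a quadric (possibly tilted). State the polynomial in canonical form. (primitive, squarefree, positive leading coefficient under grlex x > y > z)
2*x^2 + 2*x*z - 2*y^2 - 2*y*z + 3*z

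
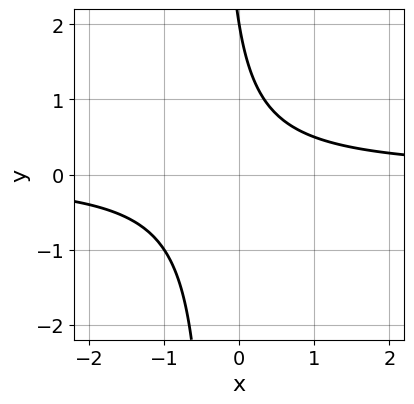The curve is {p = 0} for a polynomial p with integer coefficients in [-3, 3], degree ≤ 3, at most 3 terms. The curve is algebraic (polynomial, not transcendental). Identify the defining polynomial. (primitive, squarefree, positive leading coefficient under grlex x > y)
1. deg p = 2. No degree-1 curve has this shape.
2. Checking where it meets the axes: no x-intercept at any integer in the box; it meets the y-axis at y = 2 (among the integer gridlines).
3. Fitting integer coefficients to these (and the overall shape) gives p.

3*x*y + y - 2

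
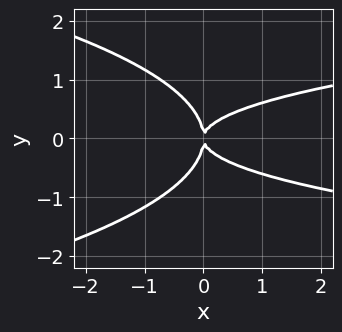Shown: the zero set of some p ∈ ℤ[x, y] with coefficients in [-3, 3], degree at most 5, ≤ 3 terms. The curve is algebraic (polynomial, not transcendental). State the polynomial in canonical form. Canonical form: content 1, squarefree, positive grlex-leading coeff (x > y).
2*y^4 + 2*x*y^2 - x^2

(a) Degree: a generic line meets the curve in up to 4 points, so deg p = 4.
(b) Symmetries: the y ↦ −y reflection is a symmetry, so y appears only in even powers.
(c) Checking where it meets the axes: it crosses the y-axis at the gridline y = 0; it meets the x-axis at x = 0 (among the integer gridlines).
(d) The integer polynomial consistent with all of this is the stated p.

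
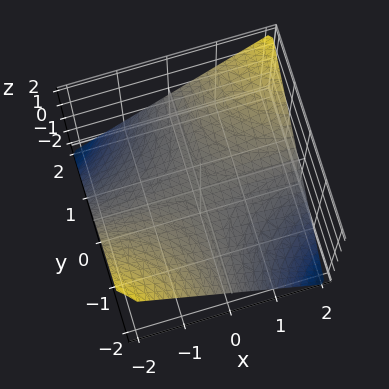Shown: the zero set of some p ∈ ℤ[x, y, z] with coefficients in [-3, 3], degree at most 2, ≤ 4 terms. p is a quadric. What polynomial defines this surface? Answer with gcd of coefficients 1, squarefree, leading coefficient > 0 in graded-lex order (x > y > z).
(a) The degree is 2 — a hyperbolic paraboloid; a quadric.
(b) Observable constraints: the visible x-axis segment lies entirely on the surface; it crosses the z-axis at the gridline z = 0; every point of the y-axis in the box is on the surface.
(c) Fitting integer coefficients to these (and the overall shape) gives p.

x*y - 2*z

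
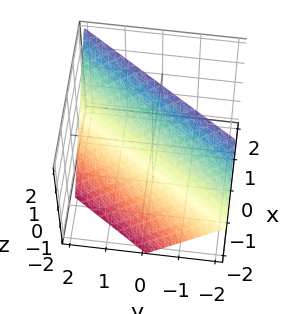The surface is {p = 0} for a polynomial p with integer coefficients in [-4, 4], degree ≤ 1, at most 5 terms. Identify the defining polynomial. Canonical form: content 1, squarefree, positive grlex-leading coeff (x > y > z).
1. The degree is 1 — every cross-section is a straight line — this is a plane.
2. From the axis intercepts and sections: one y-axis crossing is at y = 1; one z-axis crossing is at z = 1.
3. These observations pin down the coefficients.

3*x - 2*y - 2*z + 2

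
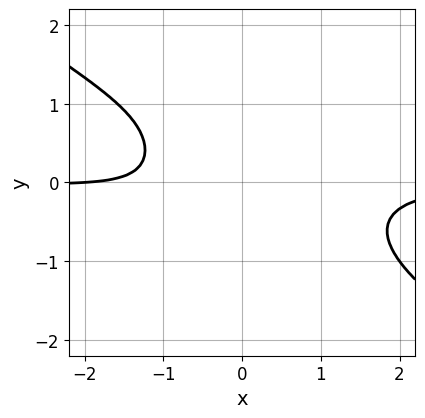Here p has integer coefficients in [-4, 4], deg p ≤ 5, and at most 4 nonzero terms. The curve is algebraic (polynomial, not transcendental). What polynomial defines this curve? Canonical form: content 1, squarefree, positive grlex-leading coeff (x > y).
First, degree: no degree-3 curve has this shape, so deg p = 4.
Then, reading off the gridlines: it misses every integer gridline on the y-axis; it meets the x-axis at x = -2 (among the integer gridlines).
Finally, these observations pin down the coefficients.

2*x^3*y + 3*x^2*y^2 + x + 2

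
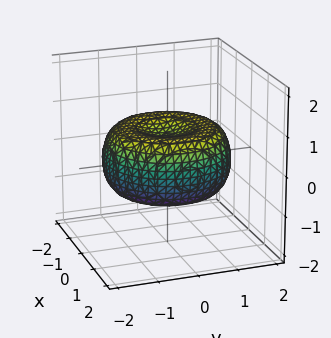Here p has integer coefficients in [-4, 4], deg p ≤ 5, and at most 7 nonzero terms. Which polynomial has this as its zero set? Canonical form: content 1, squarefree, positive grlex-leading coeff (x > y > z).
x^4 + 2*x^2*y^2 + y^4 - 2*x^2 - 2*y^2 + 3*z^2 - 1

First, deg p = 4.
Then, symmetries: the z-axis is an axis of rotation, so x and y enter only as x² + y².
Next, from the visible intercepts: a circular section at z = 0 has radius between 1 and 2.
Finally, these observations pin down the coefficients.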